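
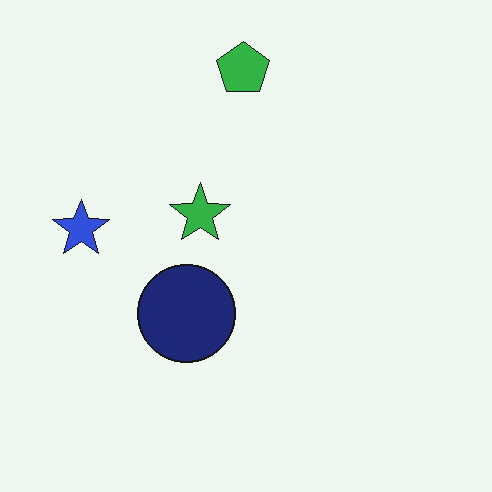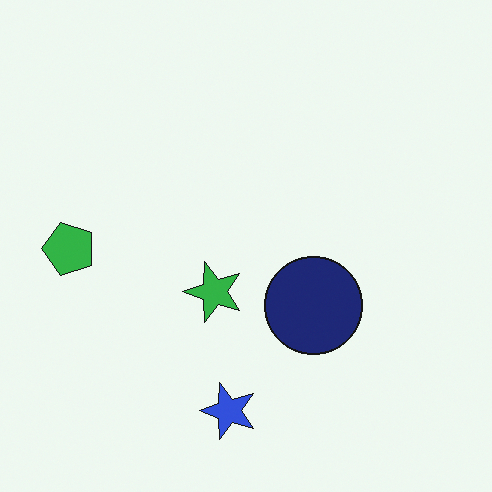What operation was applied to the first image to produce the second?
This is the original image rotated 90° counter-clockwise.

The green pentagon sits in the top of the first image and the left of the second — consistent with a whole-image 90° counter-clockwise rotation.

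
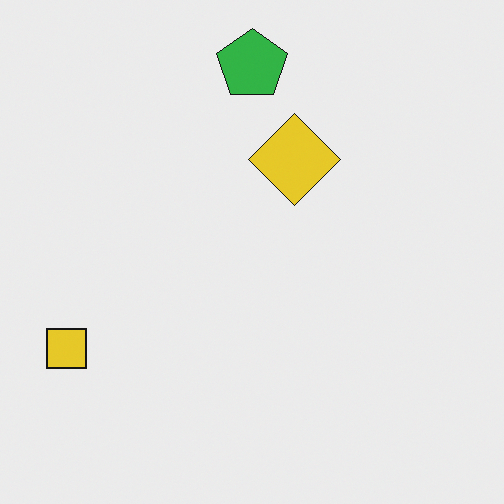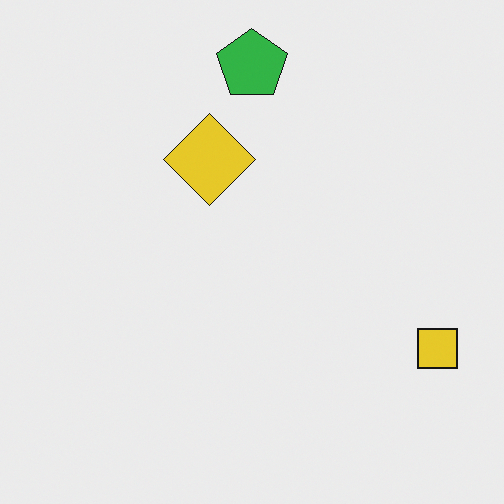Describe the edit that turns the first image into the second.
Flipped horizontally (left ↔ right).

The yellow square is in the bottom-left of the first image and the bottom-right of the second — shapes on opposite sides of the vertical midline have swapped in a mirror flip.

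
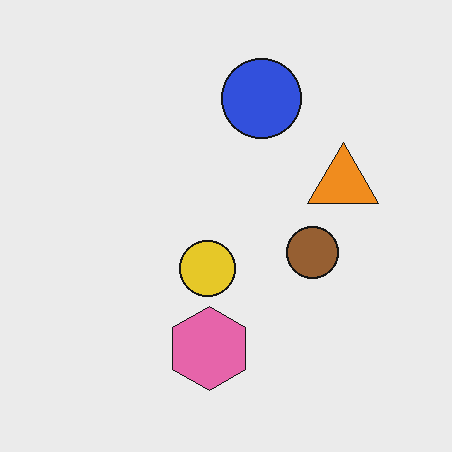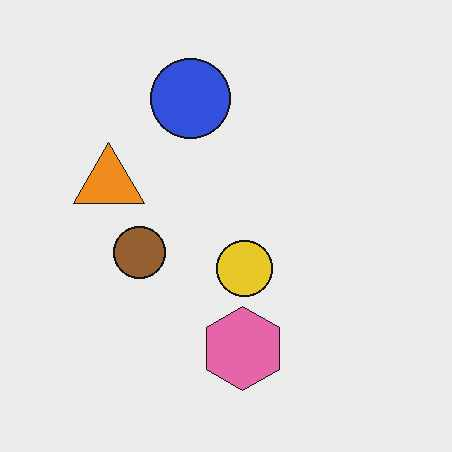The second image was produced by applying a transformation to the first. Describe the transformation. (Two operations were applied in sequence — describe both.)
It was flipped horizontally (left ↔ right), then given moderate JPEG compression.

The orange triangle is in the right of the first image and the left of the second — shapes on opposite sides of the vertical midline have swapped in a mirror flip. Blocky 8×8 compression artifacts appear around shape edges and the flat background shows ringing — characteristic JPEG degradation.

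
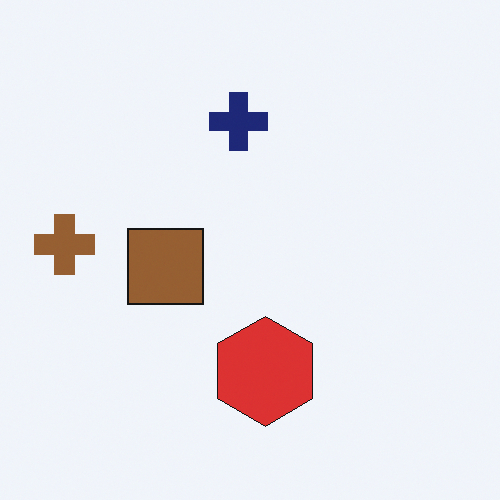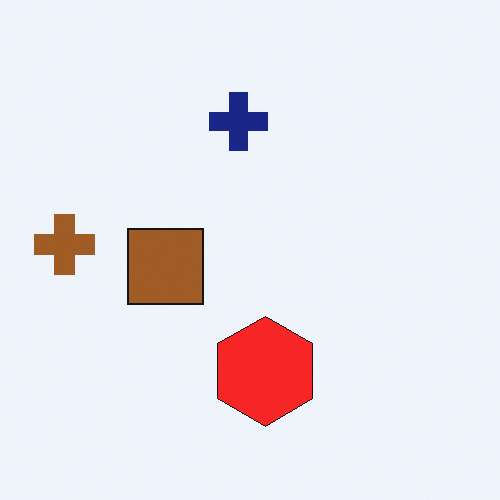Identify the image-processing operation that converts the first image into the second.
This is the original image slightly oversaturated.

All colors are more vivid — a global saturation change.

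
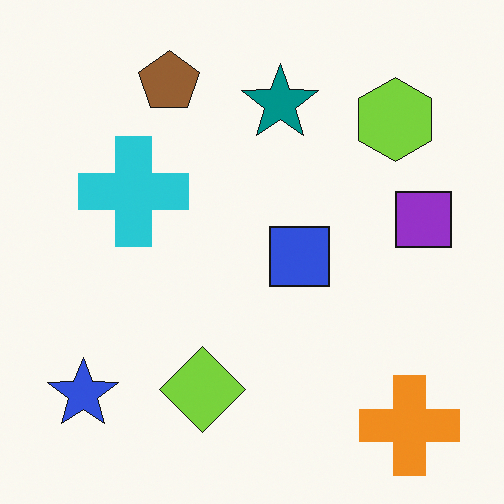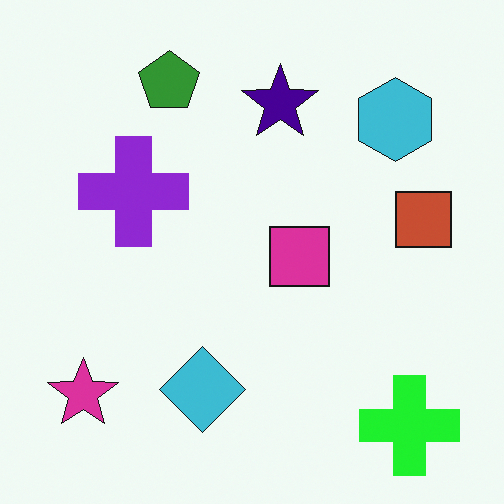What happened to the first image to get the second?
The second image is the first hue-shifted through roughly a third of the color wheel.

Every shape's color has rotated by the same amount around the hue wheel — a uniform hue shift.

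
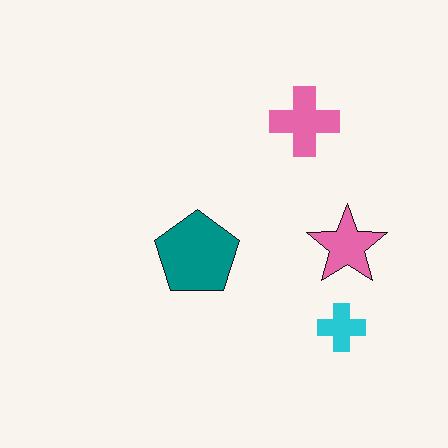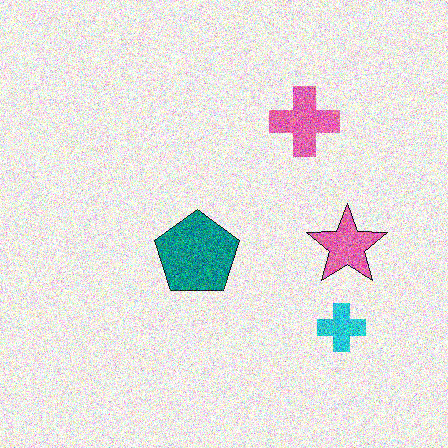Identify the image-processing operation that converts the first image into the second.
Degraded with a thick layer of grain.

Random speckle covers the whole image, including the flat background.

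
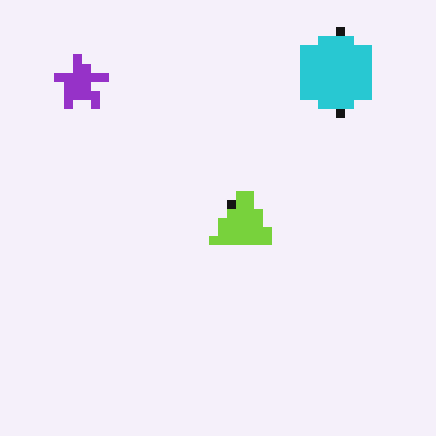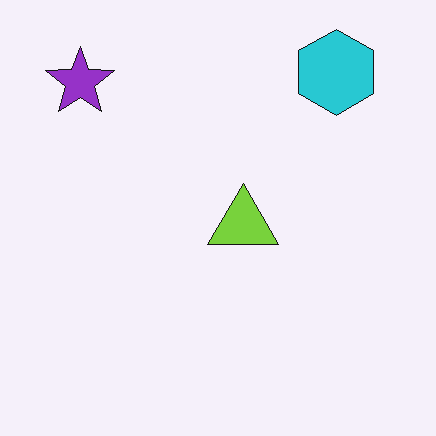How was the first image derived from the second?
Coarsely pixelated.

Shapes are reduced to large square blocks; fine edges and outlines are lost — a downscale-then-upscale (mosaic) effect.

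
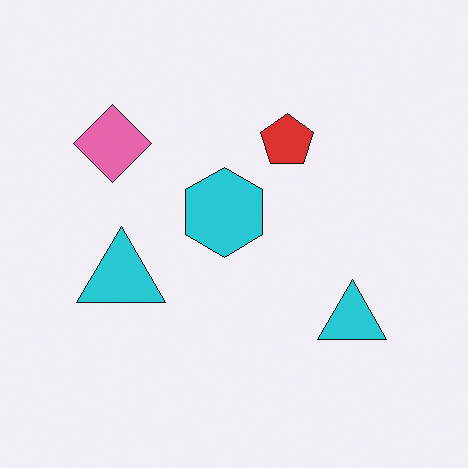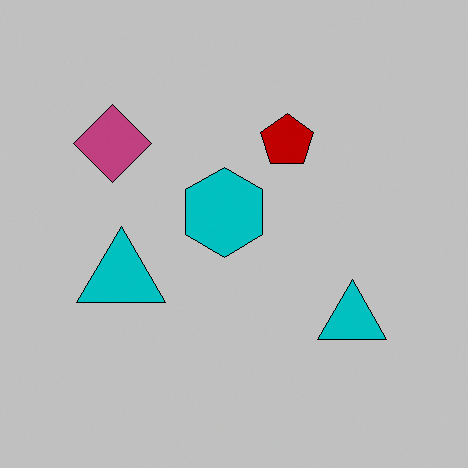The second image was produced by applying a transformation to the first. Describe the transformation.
It was heavily posterized to just a handful of flat colors.

Each flat color has snapped to a coarser quantized level — most visibly, the near-white background has dropped to a flat grey.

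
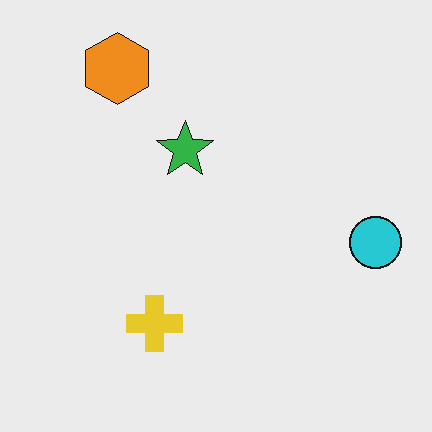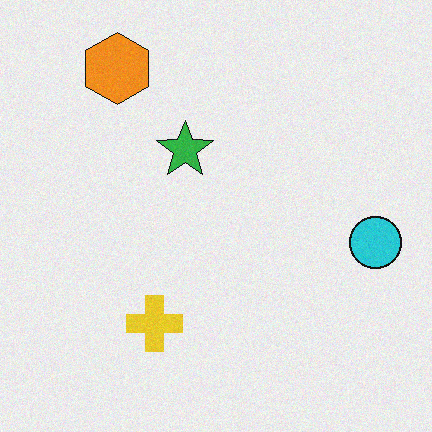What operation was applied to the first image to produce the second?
The transformation is: degraded with a light layer of grain.

Random speckle covers the whole image, including the flat background.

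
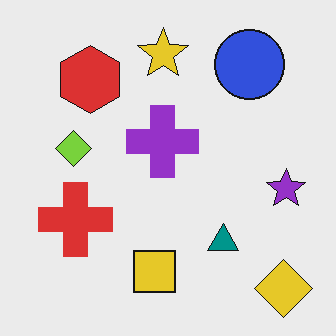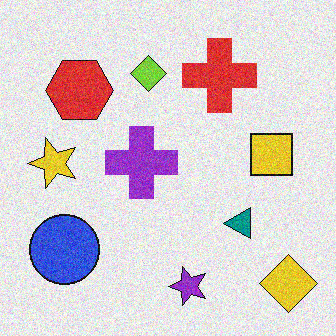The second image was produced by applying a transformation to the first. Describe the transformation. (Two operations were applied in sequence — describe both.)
The image was degraded with moderate additive noise, then transposed (reflected across the top-left ↔ bottom-right diagonal).

Random speckle covers the whole image, including the flat background. Shapes have swapped their row and column positions — what was in the top-right is now in the bottom-left — a diagonal reflection.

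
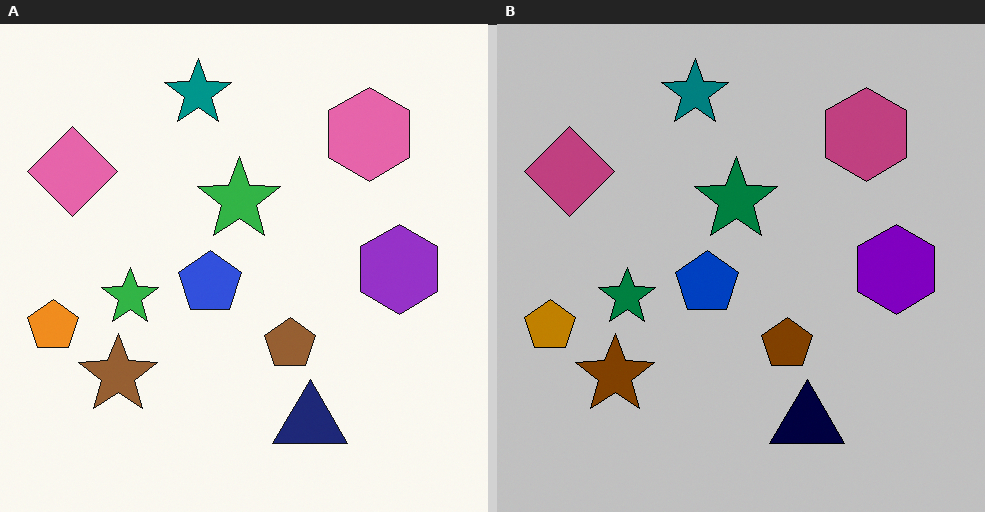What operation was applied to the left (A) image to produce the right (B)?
The transformation is: heavily posterized to just a handful of flat colors.

Each flat color has snapped to a coarser quantized level — most visibly, the near-white background has dropped to a flat grey.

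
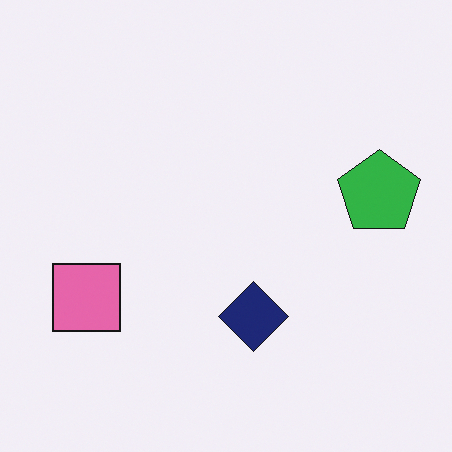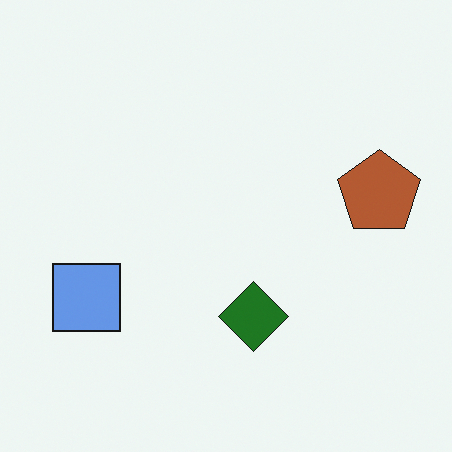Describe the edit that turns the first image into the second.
The image was hue-shifted through roughly half the color wheel.

Every shape's color has rotated by the same amount around the hue wheel — a uniform hue shift.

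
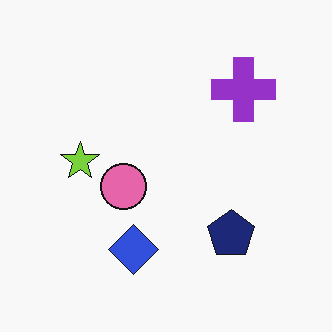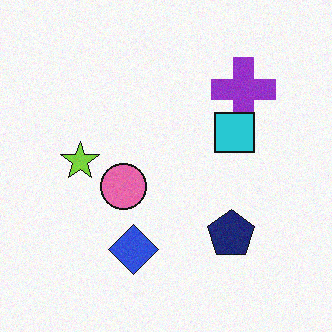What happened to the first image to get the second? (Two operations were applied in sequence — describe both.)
This is the original image degraded with light additive noise, then overlaid with an additional cyan square.

Random speckle covers the whole image, including the flat background. A cyan square appears in the second image that is absent from the first.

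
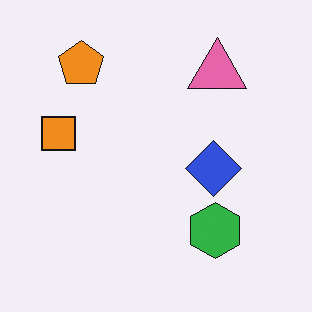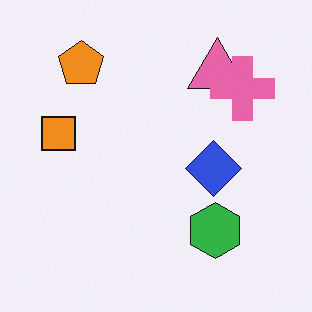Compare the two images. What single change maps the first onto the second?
It was overlaid with an additional pink cross.

A pink cross appears in the second image that is absent from the first.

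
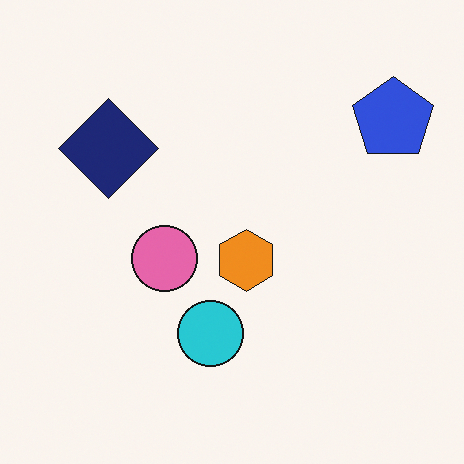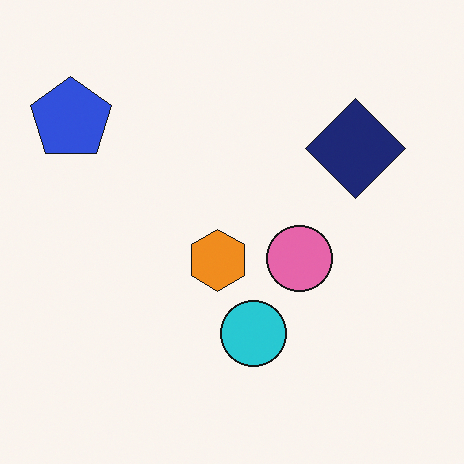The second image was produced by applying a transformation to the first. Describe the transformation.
The transformation is: flipped horizontally (left ↔ right).

The blue pentagon is in the top-right of the first image and the top-left of the second — shapes on opposite sides of the vertical midline have swapped in a mirror flip.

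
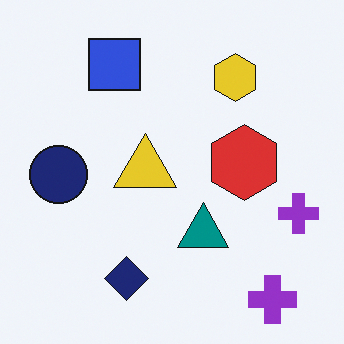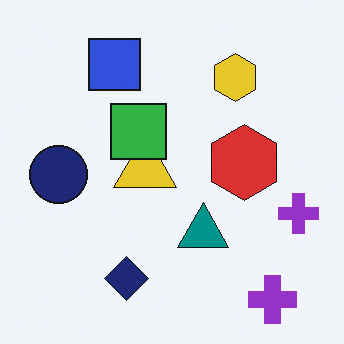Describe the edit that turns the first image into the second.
Overlaid with an additional green square.

A green square appears in the second image that is absent from the first.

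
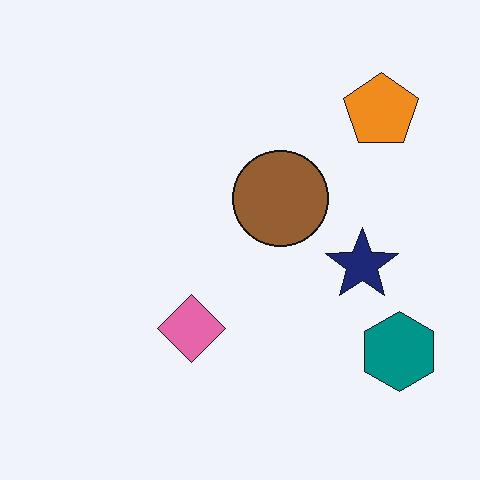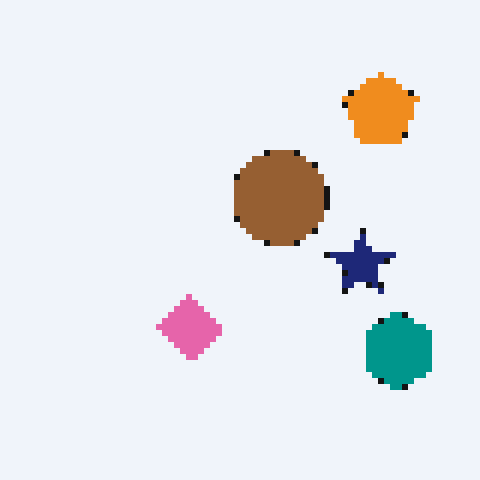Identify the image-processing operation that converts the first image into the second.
The second image is the first pixelated into visible square blocks.

Shapes are reduced to large square blocks; fine edges and outlines are lost — a downscale-then-upscale (mosaic) effect.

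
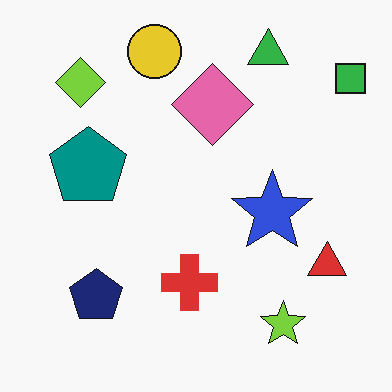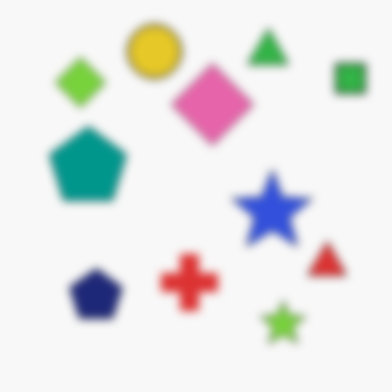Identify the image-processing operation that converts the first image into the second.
It was noticeably gaussian-blurred.

Shape edges and outlines are uniformly softened across the whole image.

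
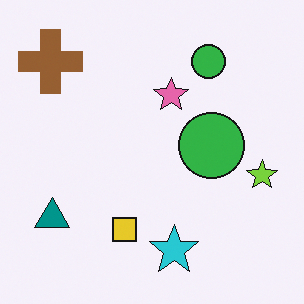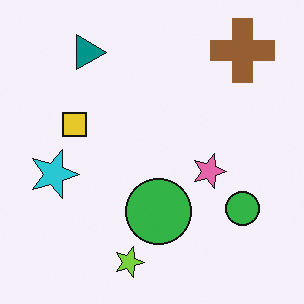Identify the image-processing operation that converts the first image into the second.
This is the original image rotated 90° clockwise.

The brown cross sits in the top-left of the first image and the top-right of the second — consistent with a whole-image 90° clockwise rotation.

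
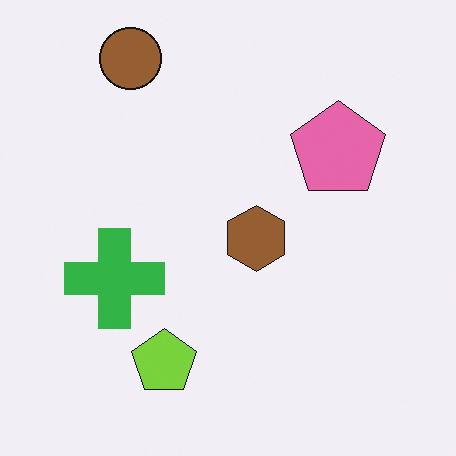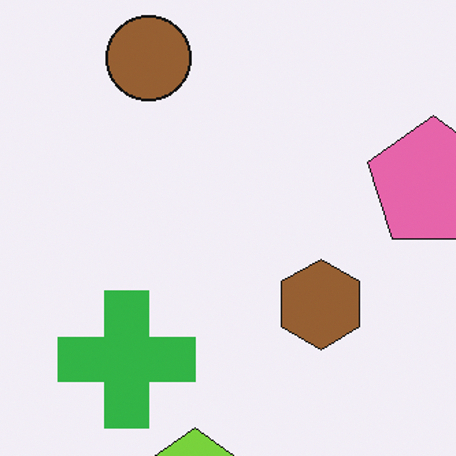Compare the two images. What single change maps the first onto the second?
Cropped to a modestly smaller region and rescaled.

The visible shapes are larger and the field of view is narrower; shapes near the original edges may be partly or wholly outside the frame — a crop-and-rescale.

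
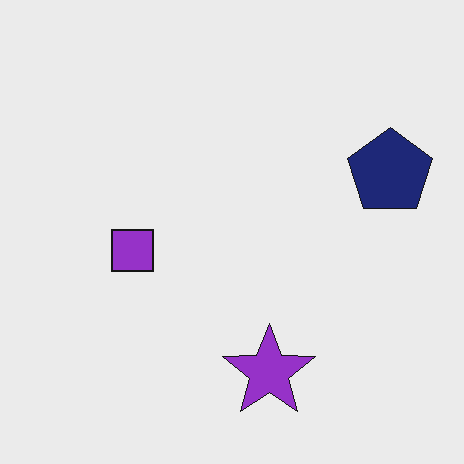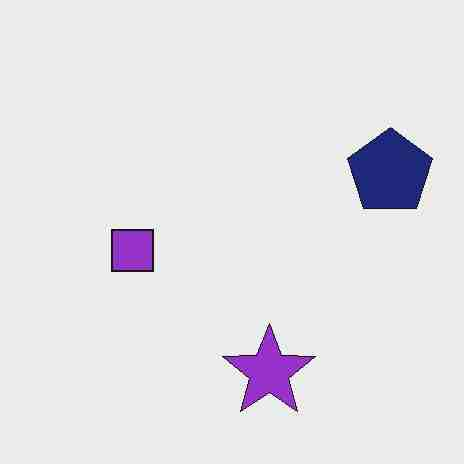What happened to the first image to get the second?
The transformation is: heavily JPEG-compressed with obvious blocking artifacts.

Blocky 8×8 compression artifacts appear around shape edges and the flat background shows ringing — characteristic JPEG degradation.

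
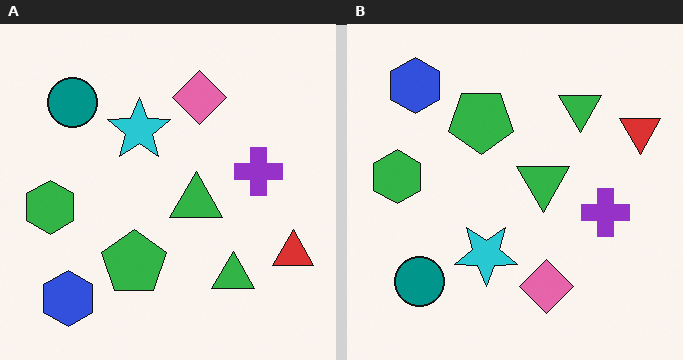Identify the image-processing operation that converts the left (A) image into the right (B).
The image was flipped vertically (top ↔ bottom).

The blue hexagon is in the bottom-left of the left (A) image and the top-left of the right (B) — shapes on opposite sides of the horizontal midline have swapped in a mirror flip.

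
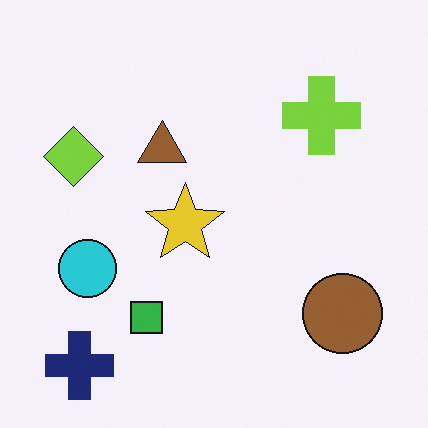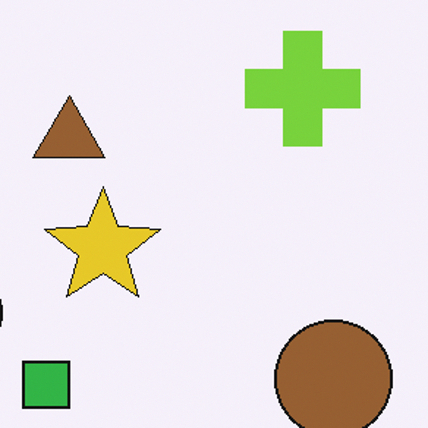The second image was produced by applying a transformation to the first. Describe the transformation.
This is the original image cropped slightly and scaled back up.

The visible shapes are larger and the field of view is narrower; shapes near the original edges may be partly or wholly outside the frame — a crop-and-rescale.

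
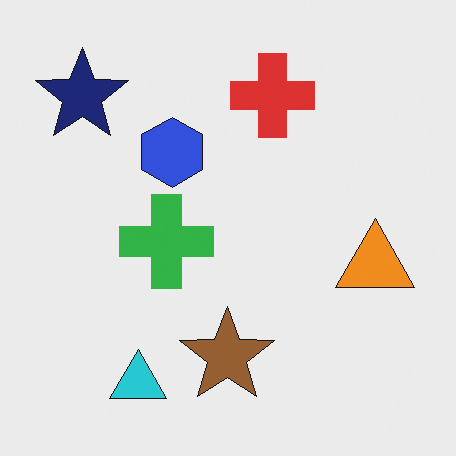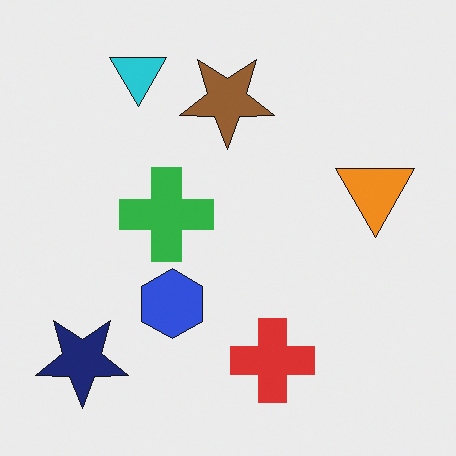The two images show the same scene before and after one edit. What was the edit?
The transformation is: flipped vertically (top ↔ bottom).

The cyan triangle is in the bottom-left of the first image and the top-left of the second — shapes on opposite sides of the horizontal midline have swapped in a mirror flip.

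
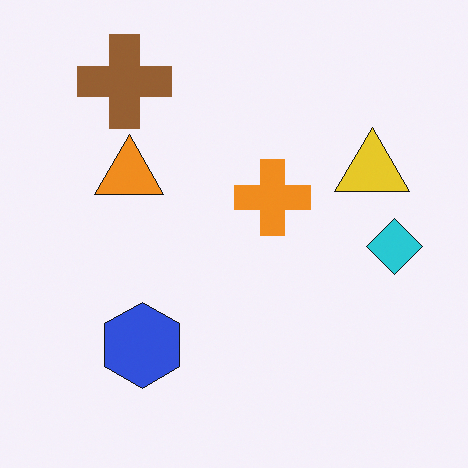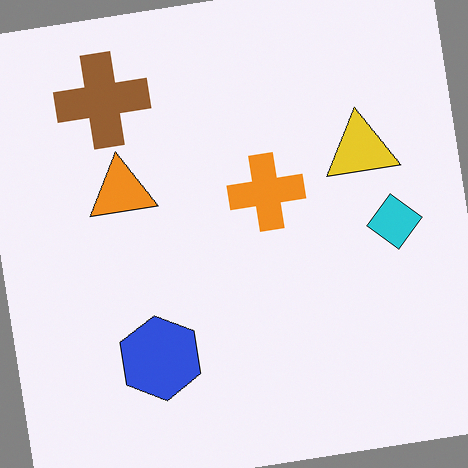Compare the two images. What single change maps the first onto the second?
This is the original image rotated counter-clockwise by a small amount.

Every shape is tilted by the same angle and the image corners show triangular fill wedges — a whole-image rotation by a non-right angle.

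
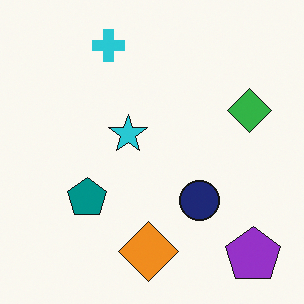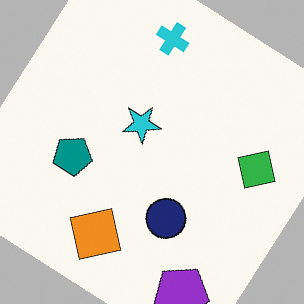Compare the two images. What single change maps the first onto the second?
The second image is the first rotated clockwise by a large amount — several tens of degrees.

Every shape is tilted by the same angle and the image corners show triangular fill wedges — a whole-image rotation by a non-right angle.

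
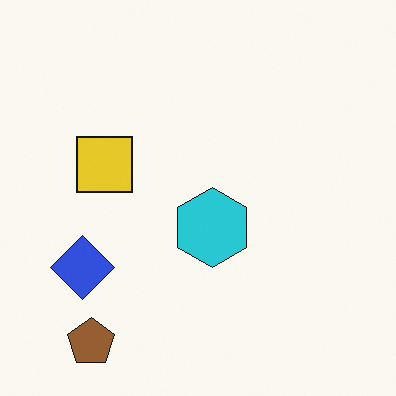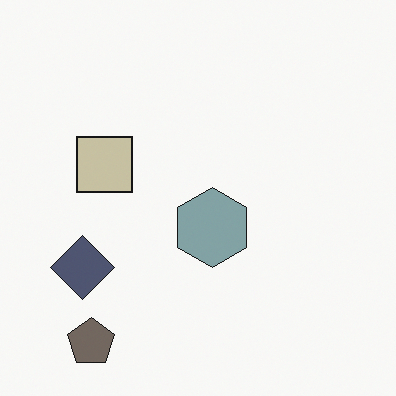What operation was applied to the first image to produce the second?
Heavily desaturated.

All colors are more muted and greyish — a global saturation change.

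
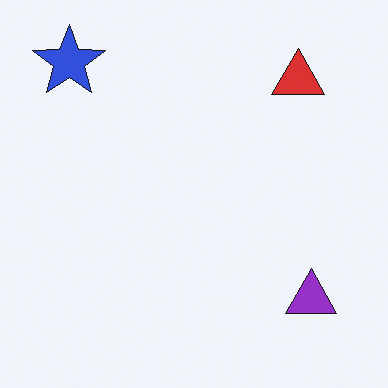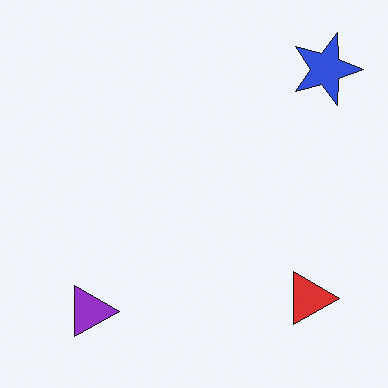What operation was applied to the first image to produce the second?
Rotated 90° clockwise.

The blue star sits in the top-left of the first image and the top-right of the second — consistent with a whole-image 90° clockwise rotation.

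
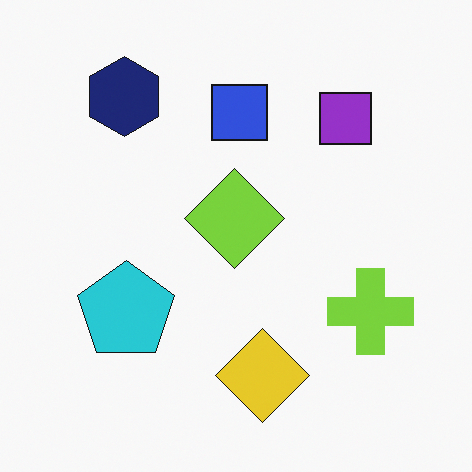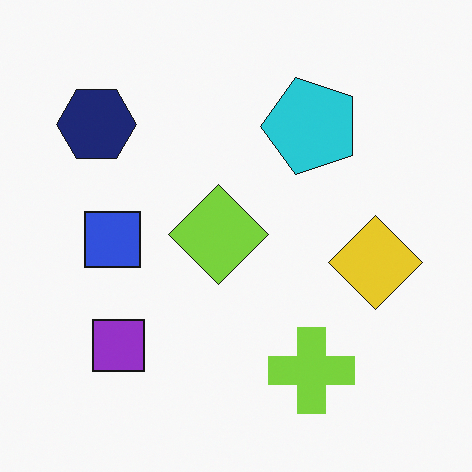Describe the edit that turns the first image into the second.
The image was transposed (reflected across the top-left ↔ bottom-right diagonal).

Shapes have swapped their row and column positions — what was in the top-right is now in the bottom-left — a diagonal reflection.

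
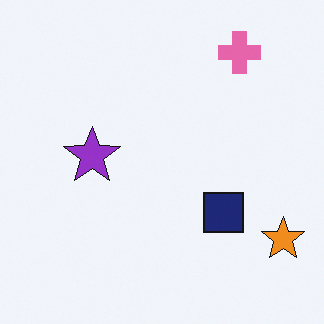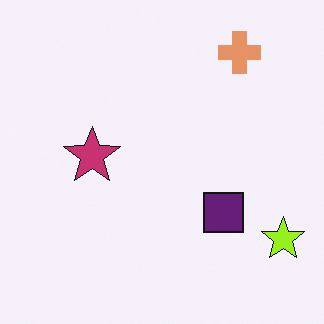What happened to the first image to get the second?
Hue-shifted slightly.

Every shape's color has rotated by the same amount around the hue wheel — a uniform hue shift.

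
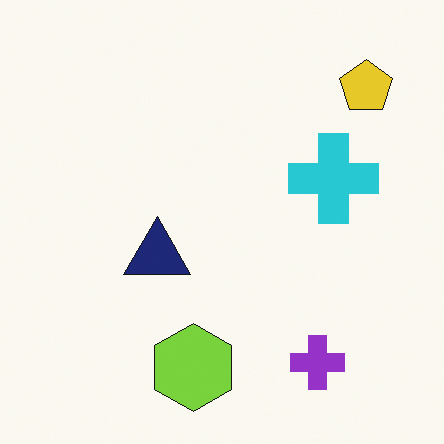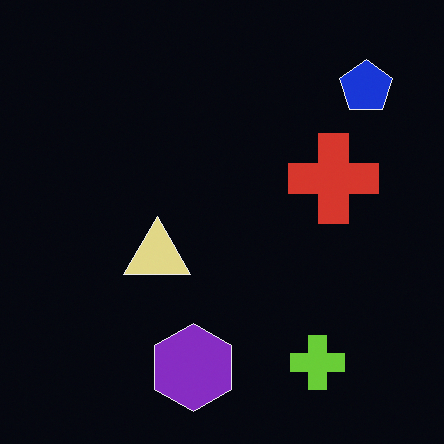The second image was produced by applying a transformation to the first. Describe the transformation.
It was color-inverted (negative).

The light background has become dark and every shape's color is its complement — a photographic negative.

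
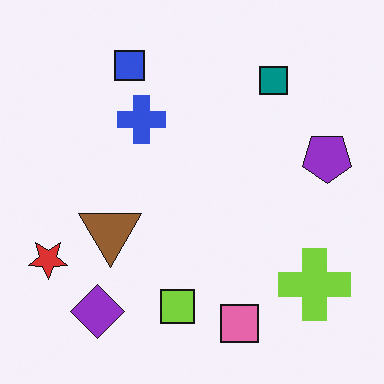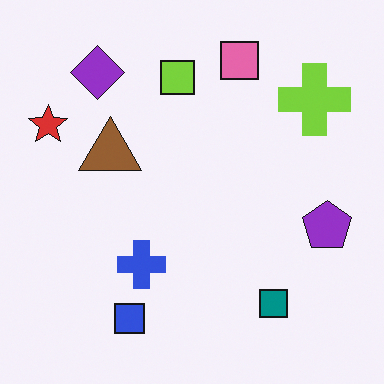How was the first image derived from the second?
The first image is the second flipped vertically (top ↔ bottom).

The pink square is in the top of the second image and the bottom of the first — shapes on opposite sides of the horizontal midline have swapped in a mirror flip.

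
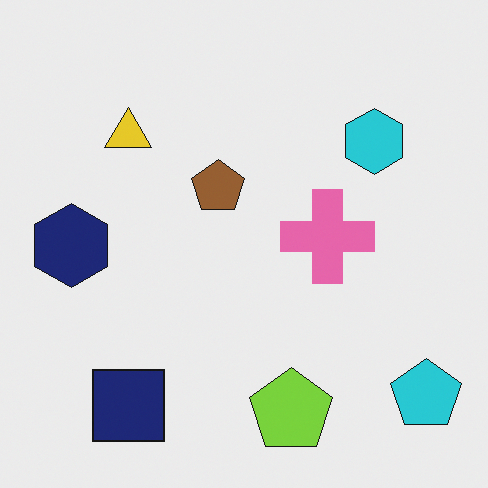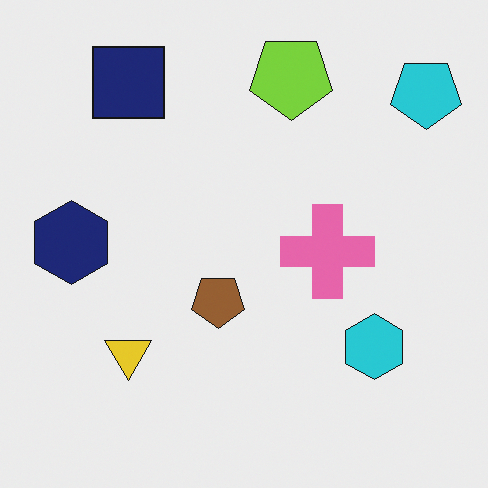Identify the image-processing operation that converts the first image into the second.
The transformation is: flipped vertically (top ↔ bottom).

The lime pentagon is in the bottom of the first image and the top of the second — shapes on opposite sides of the horizontal midline have swapped in a mirror flip.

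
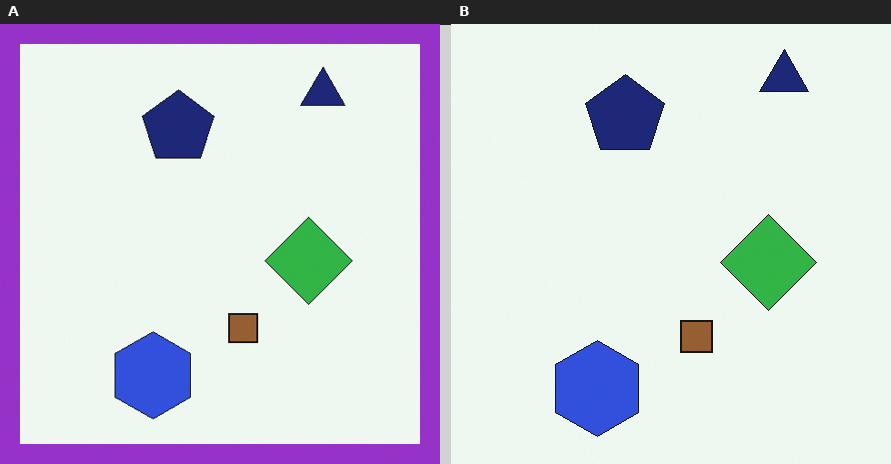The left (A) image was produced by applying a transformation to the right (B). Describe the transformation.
The transformation is: framed with a purple border.

A solid purple frame runs around the edge of the left (A) image, with the content slightly shrunk inside it.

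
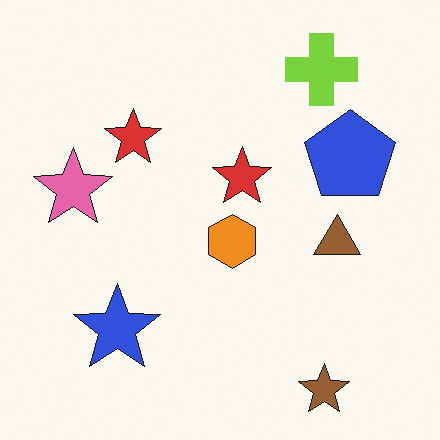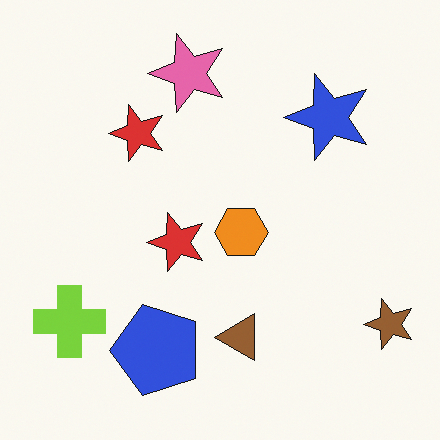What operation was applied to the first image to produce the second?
The transformation is: transposed (reflected across the top-left ↔ bottom-right diagonal).

Shapes have swapped their row and column positions — what was in the top-right is now in the bottom-left — a diagonal reflection.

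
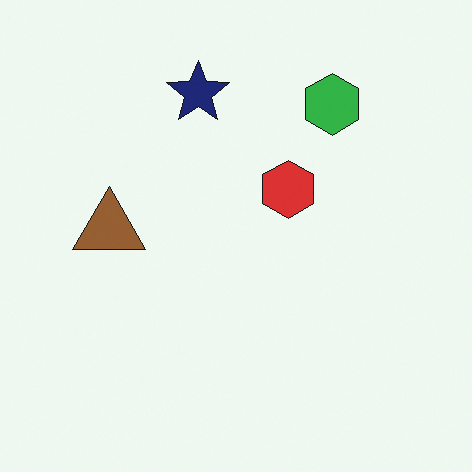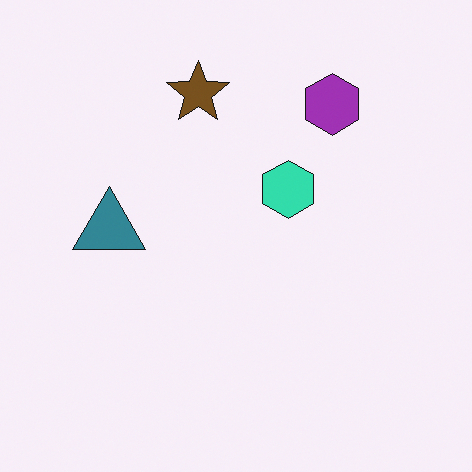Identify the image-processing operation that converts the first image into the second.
The image was hue-shifted through roughly half the color wheel.

Every shape's color has rotated by the same amount around the hue wheel — a uniform hue shift.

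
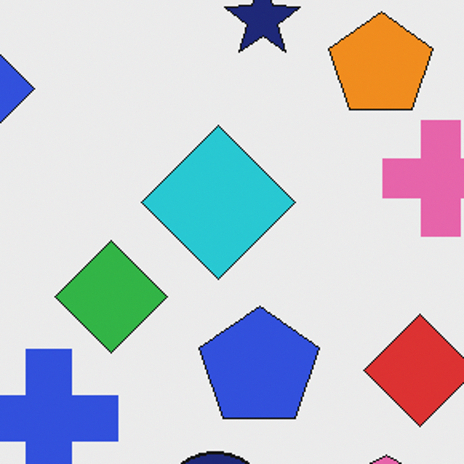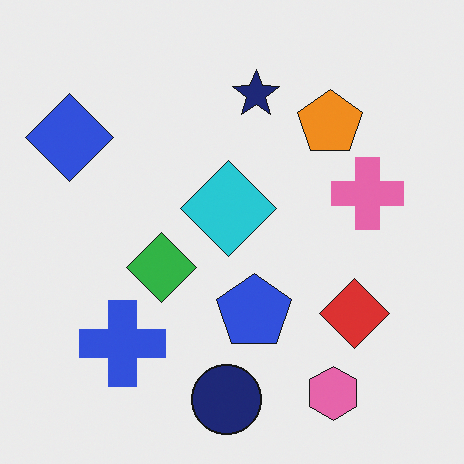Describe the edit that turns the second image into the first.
It was cropped to a modestly smaller region and rescaled.

The visible shapes are larger and the field of view is narrower; shapes near the original edges may be partly or wholly outside the frame — a crop-and-rescale.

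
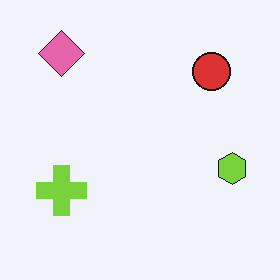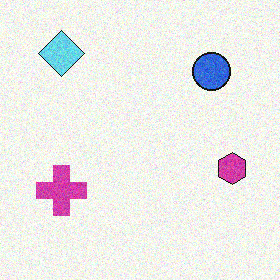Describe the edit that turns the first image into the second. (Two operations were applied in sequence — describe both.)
The transformation is: hue-shifted by a large amount, then degraded with visible gaussian noise.

Every shape's color has rotated by the same amount around the hue wheel — a uniform hue shift. Random speckle covers the whole image, including the flat background.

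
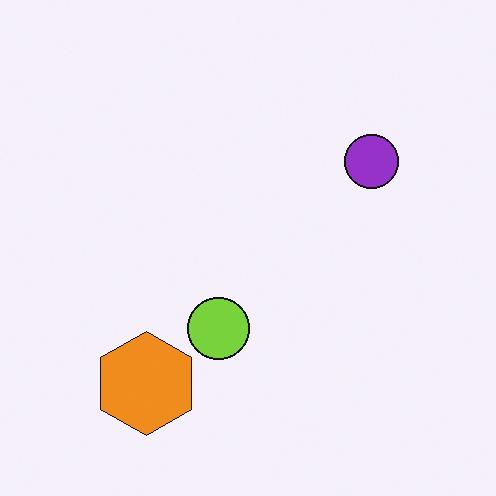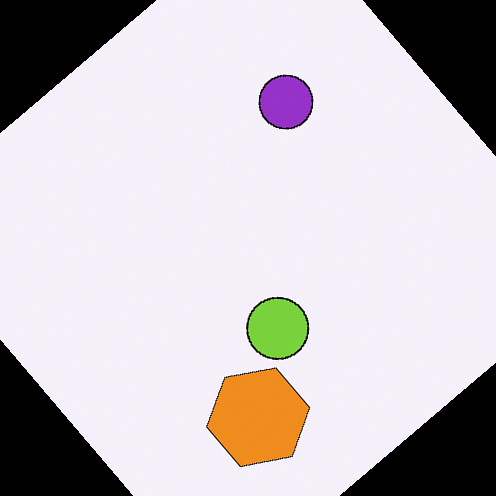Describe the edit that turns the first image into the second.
The transformation is: rotated counter-clockwise by a large amount — several tens of degrees.

Every shape is tilted by the same angle and the image corners show triangular fill wedges — a whole-image rotation by a non-right angle.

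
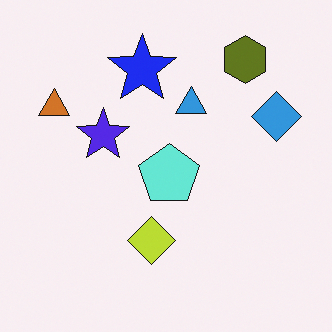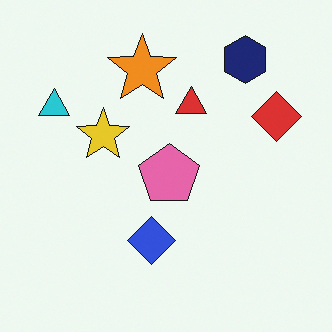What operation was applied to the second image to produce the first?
Hue-shifted by a large amount.

Every shape's color has rotated by the same amount around the hue wheel — a uniform hue shift.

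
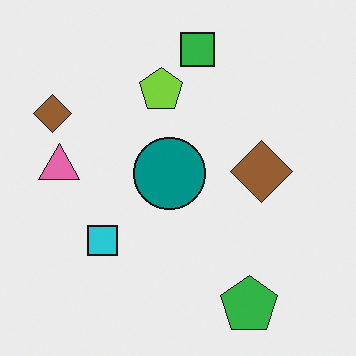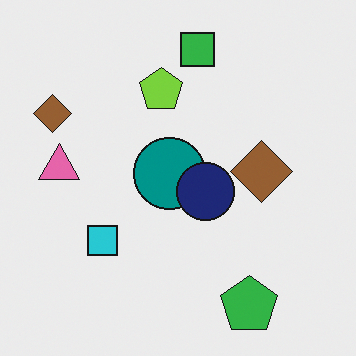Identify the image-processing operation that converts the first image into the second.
The transformation is: overlaid with an additional navy circle.

A navy circle appears in the second image that is absent from the first.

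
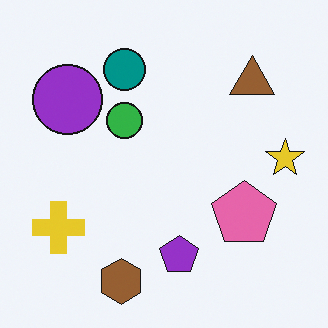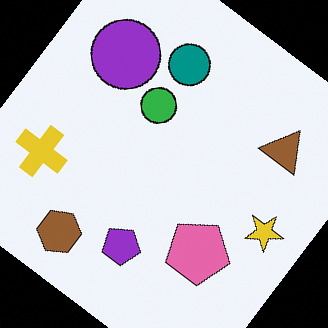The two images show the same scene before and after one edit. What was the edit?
The transformation is: rotated clockwise by a large amount — several tens of degrees.

Every shape is tilted by the same angle and the image corners show triangular fill wedges — a whole-image rotation by a non-right angle.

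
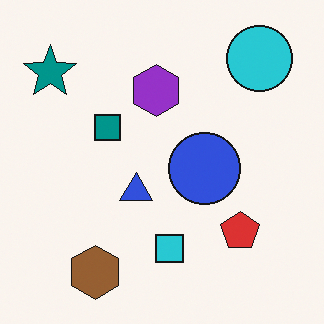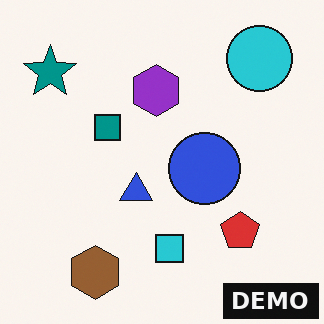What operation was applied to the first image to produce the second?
It was watermarked with the text "DEMO" in the lower-right corner.

A dark label reading "DEMO" appears in the lower-right corner.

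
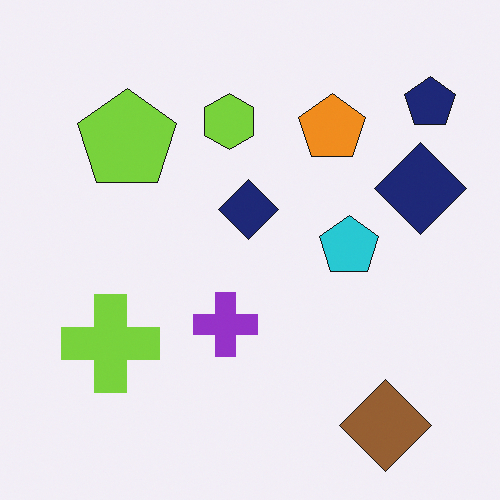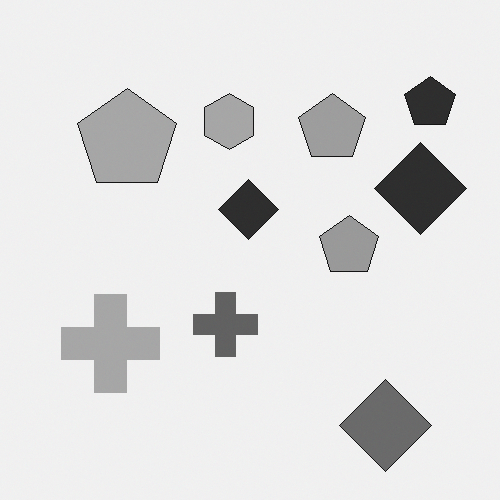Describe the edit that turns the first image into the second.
It was converted to grayscale.

All color is removed — every shape is now a shade of grey.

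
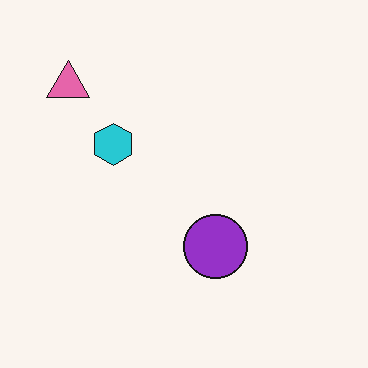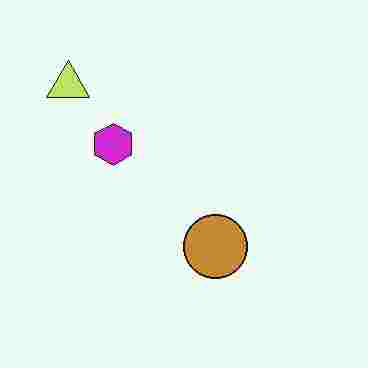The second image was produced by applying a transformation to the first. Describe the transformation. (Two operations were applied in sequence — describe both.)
Hue-shifted by a moderate amount, then heavily JPEG-compressed with obvious blocking artifacts.

Every shape's color has rotated by the same amount around the hue wheel — a uniform hue shift. Blocky 8×8 compression artifacts appear around shape edges and the flat background shows ringing — characteristic JPEG degradation.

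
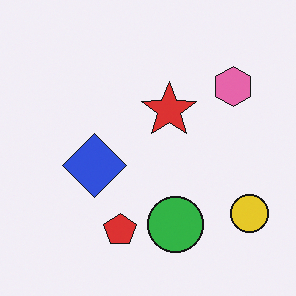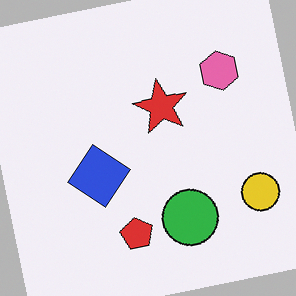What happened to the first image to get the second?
This is the original image rotated counter-clockwise by a slight angle.

Every shape is tilted by the same angle and the image corners show triangular fill wedges — a whole-image rotation by a non-right angle.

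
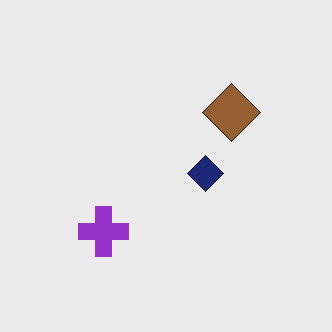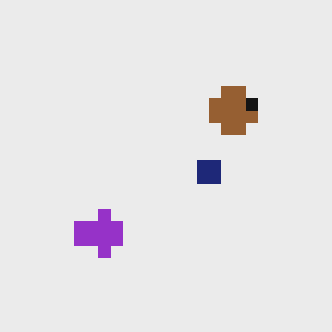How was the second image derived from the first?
Coarsely pixelated.

Shapes are reduced to large square blocks; fine edges and outlines are lost — a downscale-then-upscale (mosaic) effect.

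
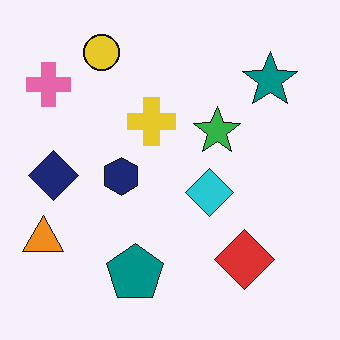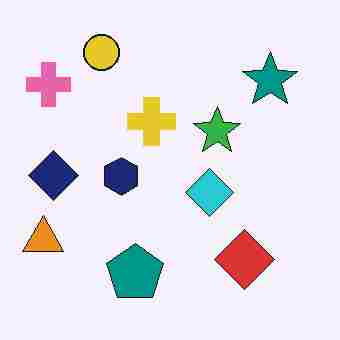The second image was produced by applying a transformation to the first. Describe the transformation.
It was heavily JPEG-compressed with obvious blocking artifacts.

Blocky 8×8 compression artifacts appear around shape edges and the flat background shows ringing — characteristic JPEG degradation.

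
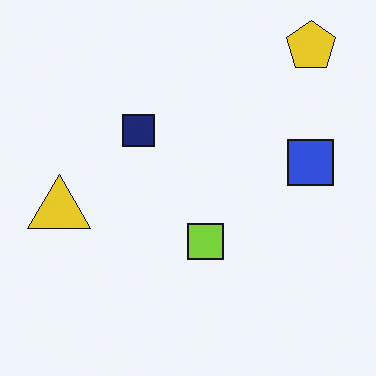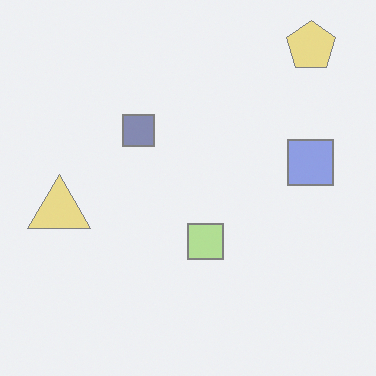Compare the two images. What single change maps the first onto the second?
The transformation is: washed out (contrast reduced).

Tones are pushed toward mid-grey across the whole image — a global contrast change.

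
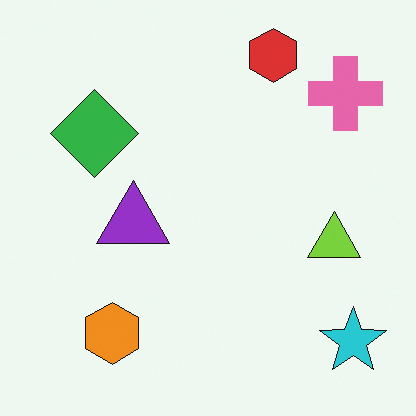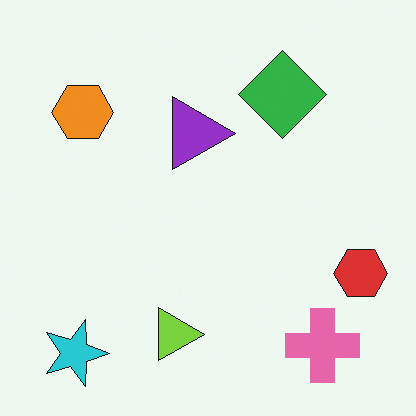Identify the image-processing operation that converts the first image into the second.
It was rotated 90° clockwise.

The cyan star sits in the bottom-right of the first image and the bottom-left of the second — consistent with a whole-image 90° clockwise rotation.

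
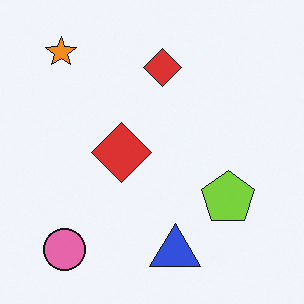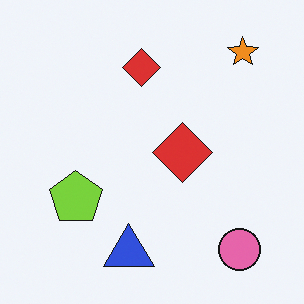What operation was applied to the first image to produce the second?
Flipped horizontally (left ↔ right).

The orange star is in the top-left of the first image and the top-right of the second — shapes on opposite sides of the vertical midline have swapped in a mirror flip.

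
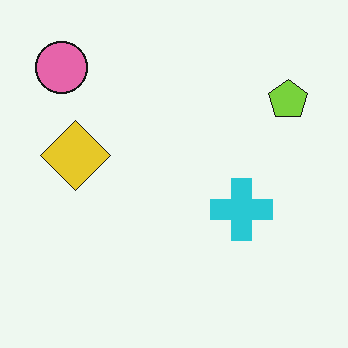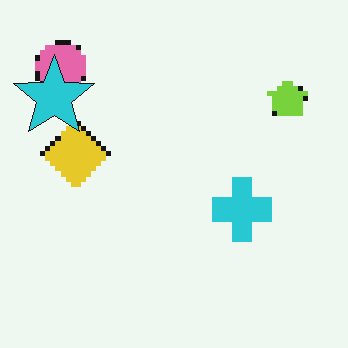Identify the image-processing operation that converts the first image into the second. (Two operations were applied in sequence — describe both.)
The second image is the first lightly pixelated (a mild mosaic effect), then overlaid with an additional cyan star.

Shapes are reduced to large square blocks; fine edges and outlines are lost — a downscale-then-upscale (mosaic) effect. A cyan star appears in the second image that is absent from the first.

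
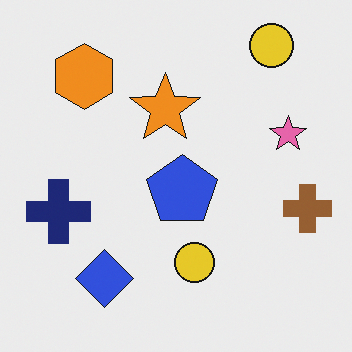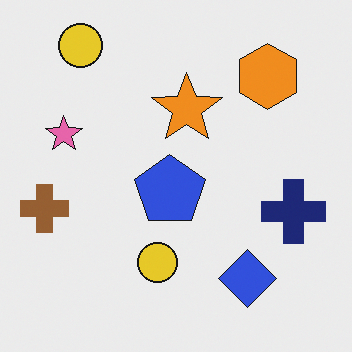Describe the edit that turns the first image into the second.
The second image is the first flipped horizontally (left ↔ right).

The brown cross is in the right of the first image and the left of the second — shapes on opposite sides of the vertical midline have swapped in a mirror flip.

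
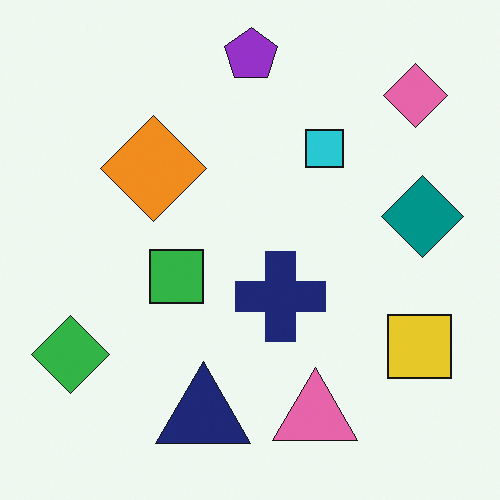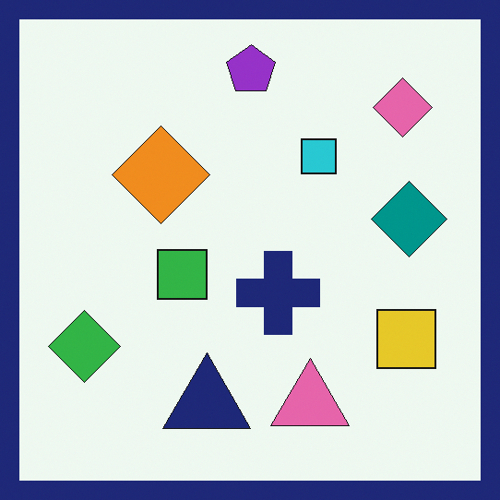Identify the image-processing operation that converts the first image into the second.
The image was framed with a navy border.

A solid navy frame runs around the edge of the second image, with the content slightly shrunk inside it.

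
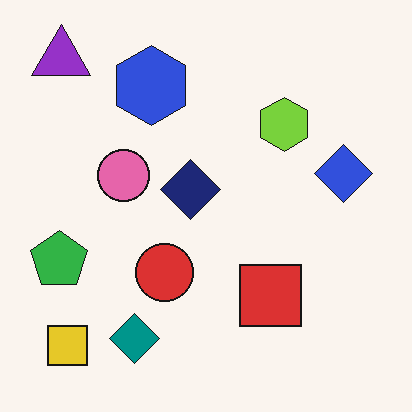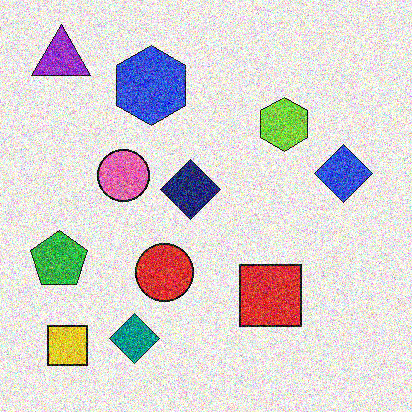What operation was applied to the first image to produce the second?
It was degraded with strong gaussian noise.

Random speckle covers the whole image, including the flat background.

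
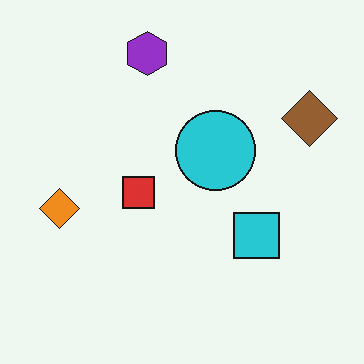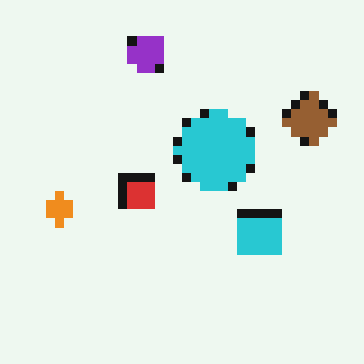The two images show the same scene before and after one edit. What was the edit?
It was coarsely pixelated.

Shapes are reduced to large square blocks; fine edges and outlines are lost — a downscale-then-upscale (mosaic) effect.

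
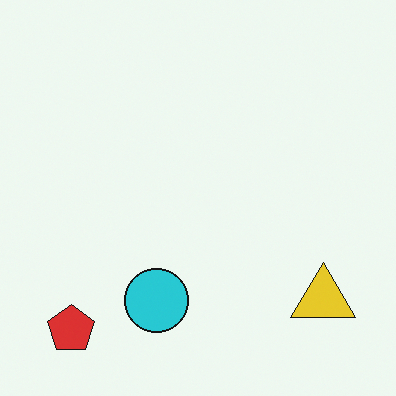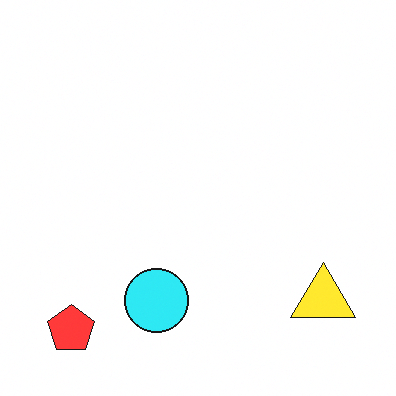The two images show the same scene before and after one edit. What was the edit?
Brightened a little.

Every pixel — background and shapes alike — is uniformly brightened.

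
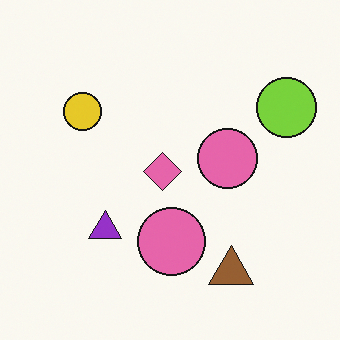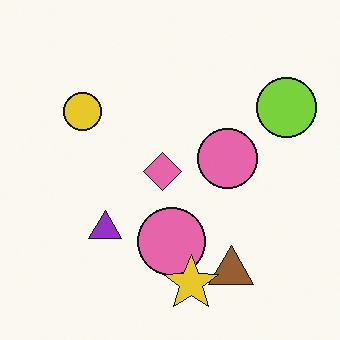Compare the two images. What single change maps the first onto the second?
The transformation is: overlaid with an additional yellow star.

A yellow star appears in the second image that is absent from the first.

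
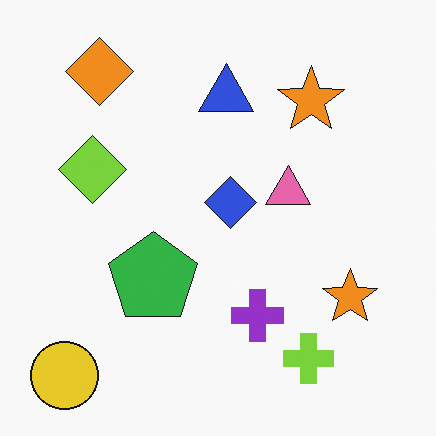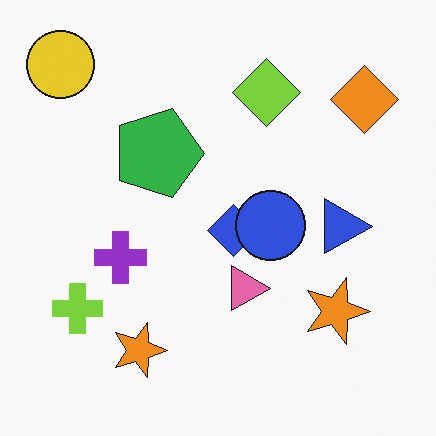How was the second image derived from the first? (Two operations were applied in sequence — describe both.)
This is the original image rotated 90° clockwise, then overlaid with an additional blue circle.

The yellow circle sits in the bottom-left of the first image and the top-left of the second — consistent with a whole-image 90° clockwise rotation. A blue circle appears in the second image that is absent from the first.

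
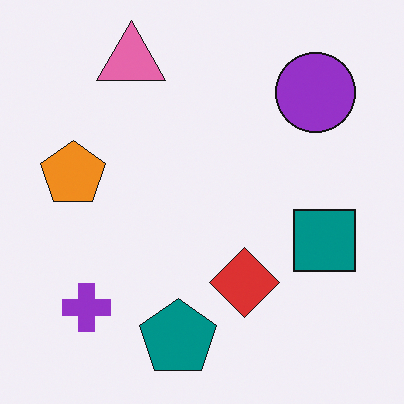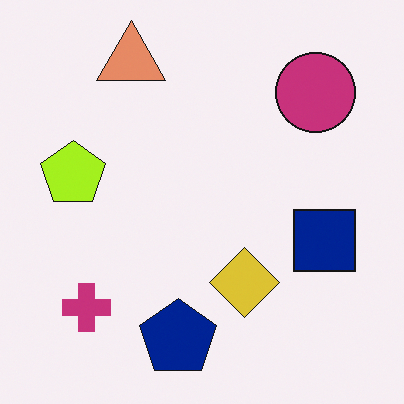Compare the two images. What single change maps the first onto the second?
Hue-shifted slightly.

Every shape's color has rotated by the same amount around the hue wheel — a uniform hue shift.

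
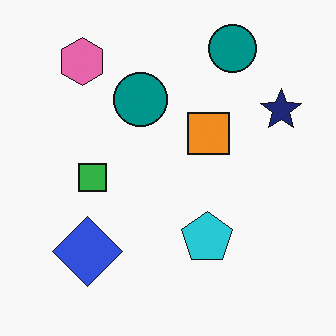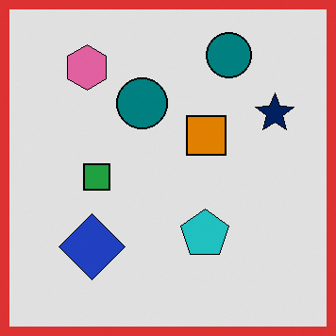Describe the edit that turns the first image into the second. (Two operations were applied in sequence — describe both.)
This is the original image moderately posterized, then framed with a red border.

Each flat color has snapped to a coarser quantized level — most visibly, the near-white background has dropped to a flat grey. A solid red frame runs around the edge of the second image, with the content slightly shrunk inside it.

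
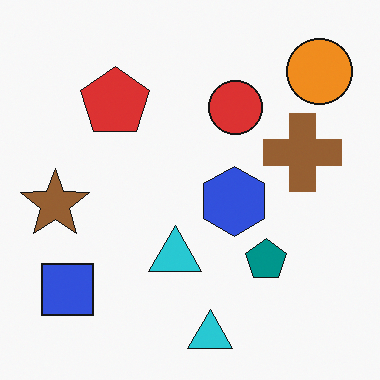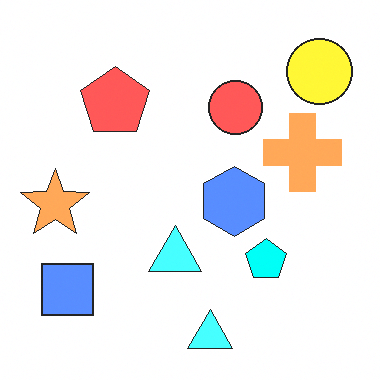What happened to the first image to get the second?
The second image is the first brightened a lot.

Every pixel — background and shapes alike — is uniformly brightened.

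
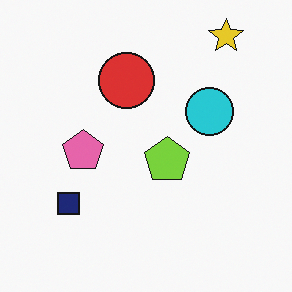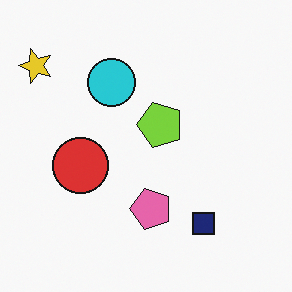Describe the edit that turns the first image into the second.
This is the original image rotated 90° counter-clockwise.

The yellow star sits in the top-right of the first image and the top-left of the second — consistent with a whole-image 90° counter-clockwise rotation.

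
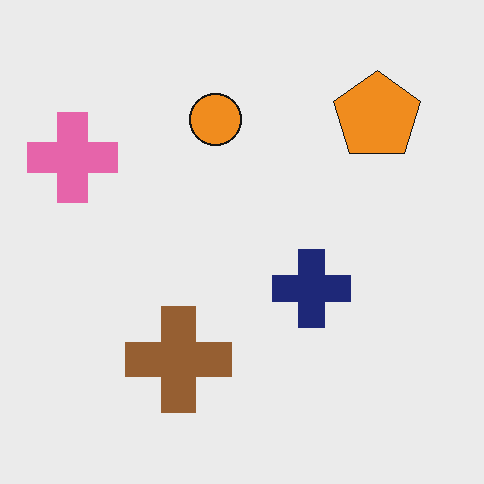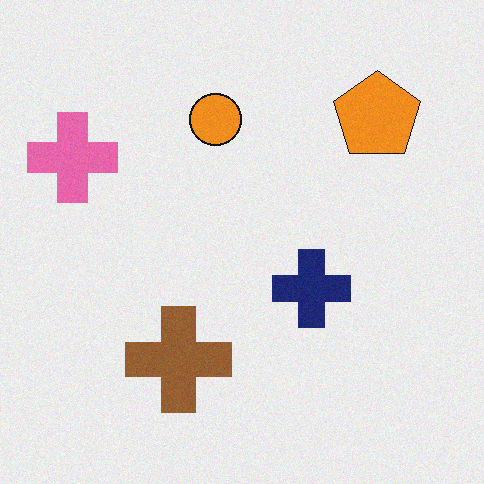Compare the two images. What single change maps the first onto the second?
The image was degraded with light additive noise.

Random speckle covers the whole image, including the flat background.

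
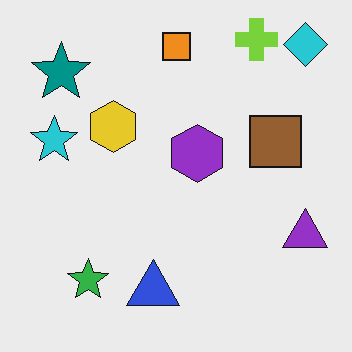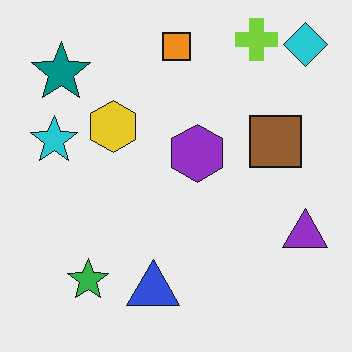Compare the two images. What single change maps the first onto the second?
The transformation is: given moderate JPEG compression.

Blocky 8×8 compression artifacts appear around shape edges and the flat background shows ringing — characteristic JPEG degradation.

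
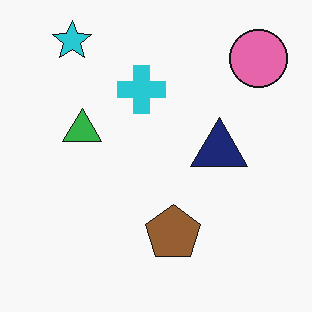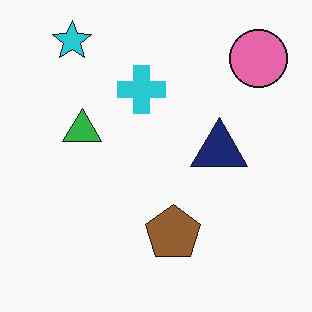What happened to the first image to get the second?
JPEG-compressed with visible artifacts.

Blocky 8×8 compression artifacts appear around shape edges and the flat background shows ringing — characteristic JPEG degradation.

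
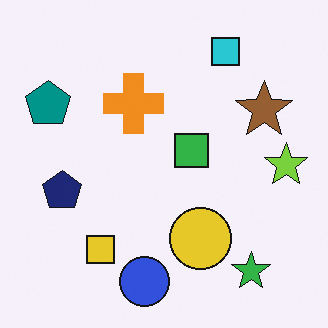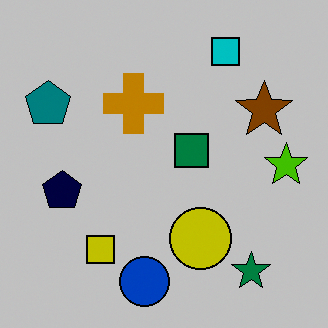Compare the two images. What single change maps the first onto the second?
Heavily posterized to just a handful of flat colors.

Each flat color has snapped to a coarser quantized level — most visibly, the near-white background has dropped to a flat grey.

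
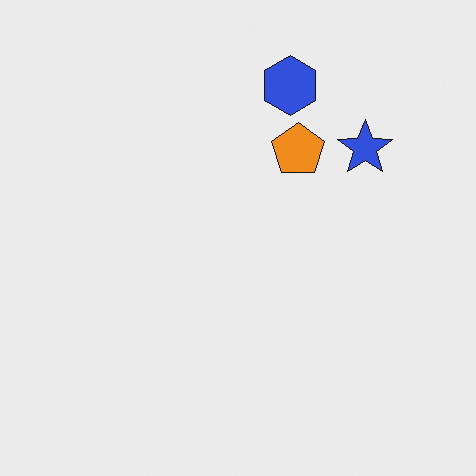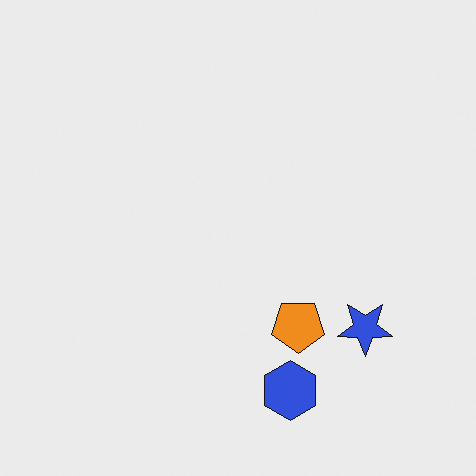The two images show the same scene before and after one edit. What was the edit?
The second image is the first flipped vertically (top ↔ bottom).

The blue hexagon is in the top of the first image and the bottom of the second — shapes on opposite sides of the horizontal midline have swapped in a mirror flip.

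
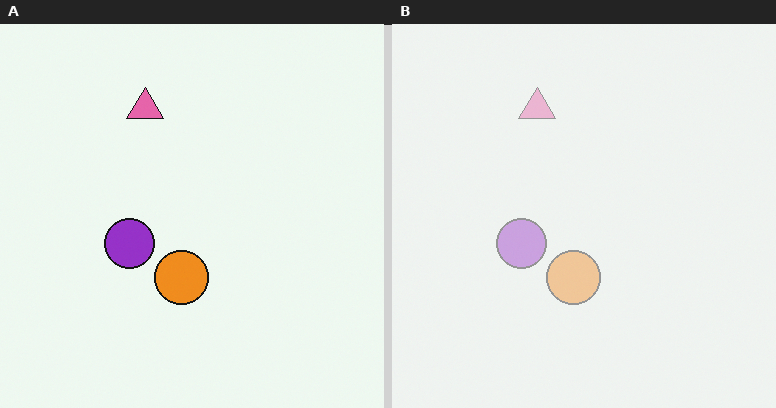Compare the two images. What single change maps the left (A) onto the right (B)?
It was given much lower contrast.

Tones are pushed toward mid-grey across the whole image — a global contrast change.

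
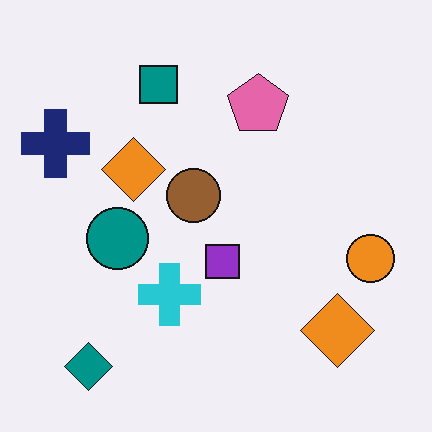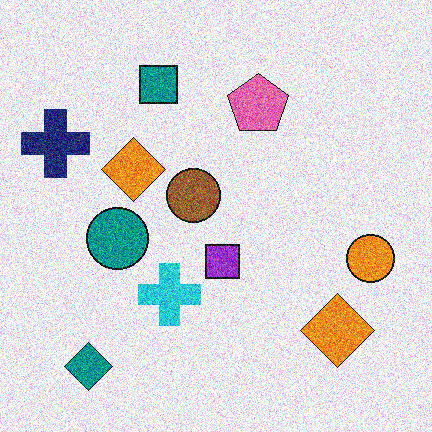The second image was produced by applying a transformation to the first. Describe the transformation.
The transformation is: degraded with strong gaussian noise.

Random speckle covers the whole image, including the flat background.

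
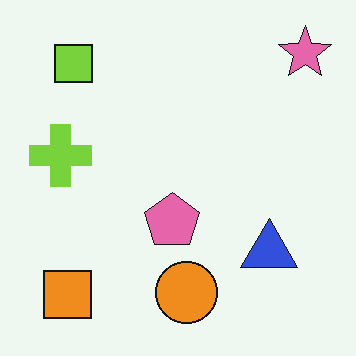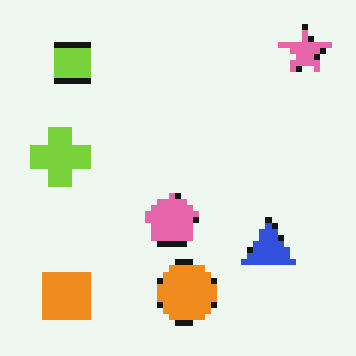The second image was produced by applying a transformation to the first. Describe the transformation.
This is the original image moderately pixelated.

Shapes are reduced to large square blocks; fine edges and outlines are lost — a downscale-then-upscale (mosaic) effect.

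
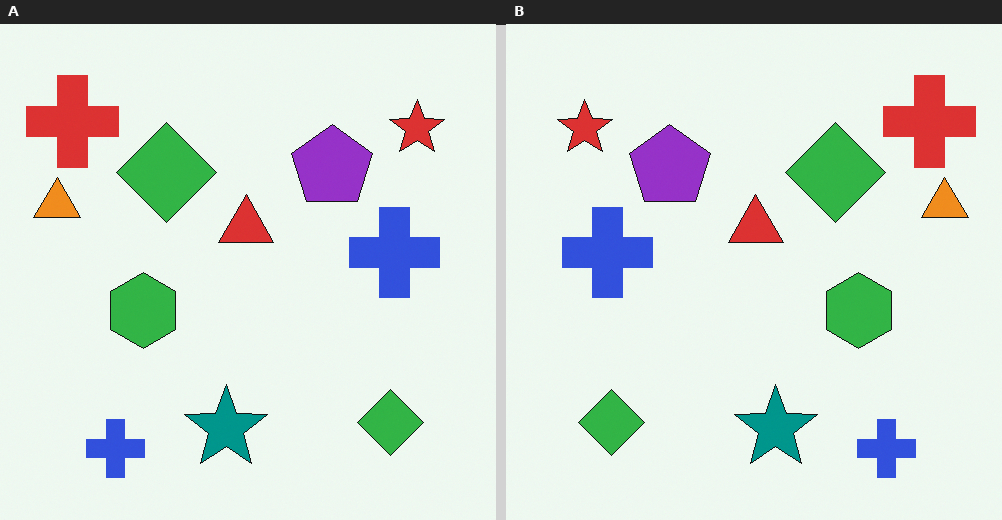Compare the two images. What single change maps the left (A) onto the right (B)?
It was flipped horizontally (left ↔ right).

The orange triangle is in the left of the left (A) image and the right of the right (B) — shapes on opposite sides of the vertical midline have swapped in a mirror flip.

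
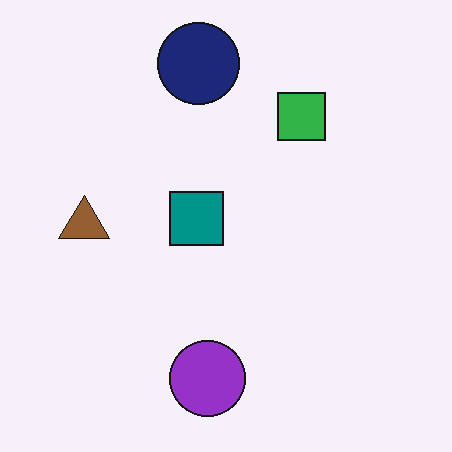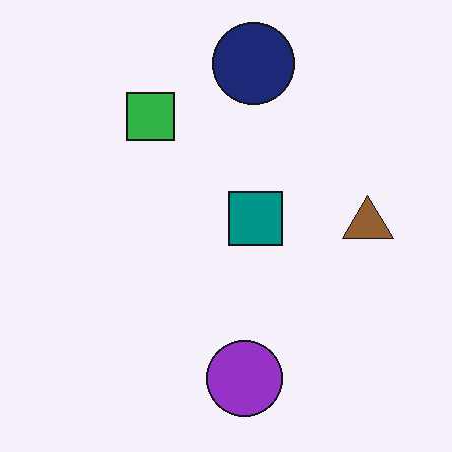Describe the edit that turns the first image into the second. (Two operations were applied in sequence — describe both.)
The second image is the first given moderate JPEG compression, then flipped horizontally (left ↔ right).

Blocky 8×8 compression artifacts appear around shape edges and the flat background shows ringing — characteristic JPEG degradation. The brown triangle is in the left of the first image and the right of the second — shapes on opposite sides of the vertical midline have swapped in a mirror flip.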